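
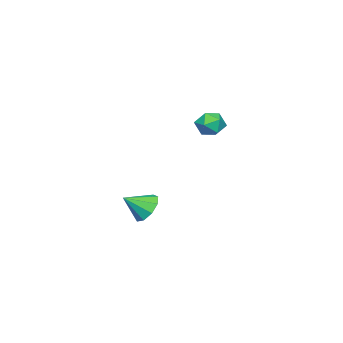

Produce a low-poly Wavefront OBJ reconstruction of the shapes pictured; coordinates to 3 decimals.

v 1.043 -1.291 -3.444
v 1.776 -1.052 -3.889
v 1.777 -2.109 -2.676
v 1.691 -0.681 -3.413
v 1.303 -0.596 -2.952
v 0.793 -0.837 -2.721
v 0.401 -1.289 -2.828
v 0.309 -1.743 -3.223
v 0.56 -1.986 -3.722
v 1.038 -1.903 -4.09
v 1.518 -1.534 -4.156
v 1.477 2.895 2.51
v 2.029 2.822 3.023
v 1.611 1.718 2.197
v 2.163 1.645 2.71
v 1.448 1.747 2.936
v 1.365 2.474 3.129
v 2.275 2.066 2.091
v 2.192 2.793 2.284
v 2.522 2.309 2.764
v 2.011 2.112 3.286
v 1.629 2.428 1.934
v 1.118 2.231 2.456
f 2 1 4
f 2 4 3
f 4 1 5
f 4 5 3
f 5 1 6
f 5 6 3
f 6 1 7
f 6 7 3
f 7 1 8
f 7 8 3
f 8 1 9
f 8 9 3
f 9 1 10
f 9 10 3
f 10 1 11
f 10 11 3
f 11 1 2
f 11 2 3
f 12 23 17
f 12 17 13
f 12 13 19
f 12 19 22
f 12 22 23
f 13 17 21
f 17 23 16
f 23 22 14
f 22 19 18
f 19 13 20
f 15 21 16
f 15 16 14
f 15 14 18
f 15 18 20
f 15 20 21
f 16 21 17
f 14 16 23
f 18 14 22
f 20 18 19
f 21 20 13



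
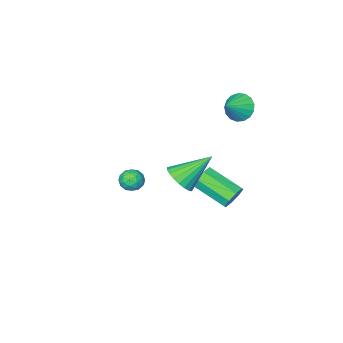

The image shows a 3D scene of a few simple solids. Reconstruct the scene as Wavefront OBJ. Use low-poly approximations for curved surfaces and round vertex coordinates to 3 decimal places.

v -2.832 2.775 3.404
v -2.352 2.684 2.696
v -1.788 3.045 4.076
v -2.454 3.082 2.695
v -2.643 3.411 2.856
v -2.875 3.594 3.143
v -3.097 3.589 3.49
v -3.258 3.398 3.817
v -3.322 3.064 4.049
v -3.273 2.665 4.134
v -3.123 2.29 4.051
v -2.907 2.027 3.821
v -2.673 1.935 3.494
v -2.476 2.036 3.148
v -2.36 2.306 2.859
v -2.685 2.672 -3.346
v -2.29 2.529 -3.979
v -1.561 0.765 -3.128
v -1.955 0.908 -2.494
v -1.986 2.841 -3.593
v -1.257 1.077 -2.742
v -2.092 3.054 -3.062
v -1.362 1.29 -2.211
v -2.544 3.043 -2.697
v -1.815 1.279 -1.846
v -3.079 2.815 -2.712
v -2.35 1.051 -1.861
v -3.383 2.503 -3.098
v -2.654 0.739 -2.247
v -3.278 2.29 -3.629
v -2.548 0.526 -2.778
v -2.825 2.301 -3.994
v -2.096 0.537 -3.143
v 3.566 3.518 0.636
v 3.935 3.873 1.057
v 3.645 2.667 1.283
v 4.014 3.022 1.704
v 3.371 3.162 1.628
v 3.322 3.688 1.227
v 4.258 2.852 1.113
v 4.209 3.378 0.712
v 4.362 3.461 1.352
v 3.814 3.653 1.67
v 3.766 2.887 0.67
v 3.218 3.079 0.988
v 3.744 3.77 0.789
v 3.836 2.77 1.551
v 3.458 2.852 1.505
v 3.675 3.061 1.753
v 3.383 3.661 0.89
v 3.6 3.87 1.137
v 3.268 3.452 1.473
v 3.98 2.67 1.203
v 4.197 2.879 1.45
v 3.905 3.479 0.587
v 4.122 3.688 0.835
v 4.312 3.088 0.867
v 4.211 3.737 1.21
v 4.258 3.237 1.591
v 4.401 3.137 1.243
v 4.373 3.446 1.008
v 3.889 3.849 1.397
v 3.935 3.349 1.778
v 3.557 3.432 1.733
v 3.529 3.74 1.498
v 4.14 3.607 1.571
v 3.645 3.191 0.562
v 3.691 2.691 0.943
v 4.051 2.8 0.842
v 4.023 3.108 0.607
v 3.322 3.303 0.749
v 3.369 2.803 1.13
v 3.207 3.094 1.332
v 3.179 3.403 1.097
v 3.44 2.933 0.769
v 0.147 1.995 -1.109
v 0.66 1.656 -0.398
v -1.387 2.565 0.269
v 0.782 2.027 -0.416
v 0.793 2.393 -0.554
v 0.694 2.689 -0.788
v 0.499 2.866 -1.078
v 0.244 2.892 -1.373
v -0.028 2.763 -1.622
v -0.27 2.501 -1.783
v -0.439 2.152 -1.827
v -0.507 1.775 -1.747
v -0.462 1.437 -1.557
v -0.312 1.195 -1.289
v -0.082 1.091 -0.991
v 0.187 1.144 -0.712
v 0.45 1.344 -0.503
f 2 1 4
f 2 4 3
f 4 1 5
f 4 5 3
f 5 1 6
f 5 6 3
f 6 1 7
f 6 7 3
f 7 1 8
f 7 8 3
f 8 1 9
f 8 9 3
f 9 1 10
f 9 10 3
f 10 1 11
f 10 11 3
f 11 1 12
f 11 12 3
f 12 1 13
f 12 13 3
f 13 1 14
f 13 14 3
f 14 1 15
f 14 15 3
f 15 1 2
f 15 2 3
f 17 16 20
f 17 20 18
f 18 20 21
f 18 21 19
f 20 16 22
f 20 22 21
f 21 22 23
f 21 23 19
f 22 16 24
f 22 24 23
f 23 24 25
f 23 25 19
f 24 16 26
f 24 26 25
f 25 26 27
f 25 27 19
f 26 16 28
f 26 28 27
f 27 28 29
f 27 29 19
f 28 16 30
f 28 30 29
f 29 30 31
f 29 31 19
f 30 16 32
f 30 32 31
f 31 32 33
f 31 33 19
f 32 16 17
f 32 17 33
f 33 17 18
f 33 18 19
f 34 71 50
f 71 45 74
f 50 74 39
f 71 74 50
f 34 50 46
f 50 39 51
f 46 51 35
f 50 51 46
f 34 46 55
f 46 35 56
f 55 56 41
f 46 56 55
f 34 55 67
f 55 41 70
f 67 70 44
f 55 70 67
f 34 67 71
f 67 44 75
f 71 75 45
f 67 75 71
f 35 51 62
f 51 39 65
f 62 65 43
f 51 65 62
f 39 74 52
f 74 45 73
f 52 73 38
f 74 73 52
f 45 75 72
f 75 44 68
f 72 68 36
f 75 68 72
f 44 70 69
f 70 41 57
f 69 57 40
f 70 57 69
f 41 56 61
f 56 35 58
f 61 58 42
f 56 58 61
f 37 63 49
f 63 43 64
f 49 64 38
f 63 64 49
f 37 49 47
f 49 38 48
f 47 48 36
f 49 48 47
f 37 47 54
f 47 36 53
f 54 53 40
f 47 53 54
f 37 54 59
f 54 40 60
f 59 60 42
f 54 60 59
f 37 59 63
f 59 42 66
f 63 66 43
f 59 66 63
f 38 64 52
f 64 43 65
f 52 65 39
f 64 65 52
f 36 48 72
f 48 38 73
f 72 73 45
f 48 73 72
f 40 53 69
f 53 36 68
f 69 68 44
f 53 68 69
f 42 60 61
f 60 40 57
f 61 57 41
f 60 57 61
f 43 66 62
f 66 42 58
f 62 58 35
f 66 58 62
f 77 76 79
f 77 79 78
f 79 76 80
f 79 80 78
f 80 76 81
f 80 81 78
f 81 76 82
f 81 82 78
f 82 76 83
f 82 83 78
f 83 76 84
f 83 84 78
f 84 76 85
f 84 85 78
f 85 76 86
f 85 86 78
f 86 76 87
f 86 87 78
f 87 76 88
f 87 88 78
f 88 76 89
f 88 89 78
f 89 76 90
f 89 90 78
f 90 76 91
f 90 91 78
f 91 76 92
f 91 92 78
f 92 76 77
f 92 77 78



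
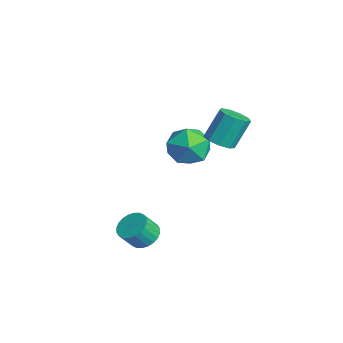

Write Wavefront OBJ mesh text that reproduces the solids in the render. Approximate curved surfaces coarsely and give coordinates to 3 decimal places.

v -4.355 1.948 1.166
v -3.751 2.254 0.229
v -3.629 0.226 1.071
v -3.025 0.532 0.134
v -2.755 0.978 1.167
v -3.204 2.042 1.225
v -4.176 0.438 0.075
v -4.625 1.502 0.133
v -3.64 1.322 -0.446
v -2.762 1.655 0.229
v -4.618 0.825 1.071
v -3.74 1.158 1.746
v -1.518 1.904 2.119
v -0.815 2.134 2.085
v -1 2.905 3.487
v -1.702 2.676 3.521
v -1.119 2.471 1.86
v -1.303 3.242 3.261
v -1.609 2.543 1.756
v -1.793 3.314 3.157
v -2.056 2.316 1.822
v -2.241 3.087 3.223
v -2.252 1.896 2.027
v -2.436 2.668 3.429
v -2.104 1.481 2.275
v -2.288 2.252 3.677
v -1.682 1.263 2.451
v -1.866 2.034 3.852
v -1.183 1.346 2.471
v -1.367 2.117 3.872
v -0.841 1.69 2.327
v -1.025 2.461 3.728
v -1.077 -1.498 -2.84
v -0.337 -1.325 -2.829
v -0.203 -1.948 -1.97
v -0.943 -2.122 -1.98
v -0.449 -1.111 -2.657
v -0.315 -1.735 -1.797
v -0.656 -0.957 -2.512
v -0.523 -1.58 -1.653
v -0.928 -0.884 -2.417
v -0.794 -1.507 -1.558
v -1.222 -0.905 -2.387
v -1.089 -1.529 -1.528
v -1.494 -1.017 -2.426
v -1.361 -1.64 -1.566
v -1.703 -1.202 -2.527
v -1.569 -1.825 -1.668
v -1.816 -1.432 -2.676
v -1.682 -2.055 -1.817
v -1.817 -1.672 -2.85
v -1.683 -2.295 -1.991
v -1.705 -1.885 -3.023
v -1.571 -2.509 -2.163
v -1.497 -2.04 -3.167
v -1.364 -2.663 -2.308
v -1.226 -2.113 -3.262
v -1.092 -2.736 -2.403
v -0.931 -2.091 -3.292
v -0.798 -2.715 -2.433
v -0.659 -1.98 -3.254
v -0.526 -2.603 -2.394
v -0.451 -1.795 -3.152
v -0.317 -2.418 -2.293
v -0.338 -1.565 -3.003
v -0.204 -2.188 -2.144
f 1 12 6
f 1 6 2
f 1 2 8
f 1 8 11
f 1 11 12
f 2 6 10
f 6 12 5
f 12 11 3
f 11 8 7
f 8 2 9
f 4 10 5
f 4 5 3
f 4 3 7
f 4 7 9
f 4 9 10
f 5 10 6
f 3 5 12
f 7 3 11
f 9 7 8
f 10 9 2
f 14 13 17
f 14 17 15
f 15 17 18
f 15 18 16
f 17 13 19
f 17 19 18
f 18 19 20
f 18 20 16
f 19 13 21
f 19 21 20
f 20 21 22
f 20 22 16
f 21 13 23
f 21 23 22
f 22 23 24
f 22 24 16
f 23 13 25
f 23 25 24
f 24 25 26
f 24 26 16
f 25 13 27
f 25 27 26
f 26 27 28
f 26 28 16
f 27 13 29
f 27 29 28
f 28 29 30
f 28 30 16
f 29 13 31
f 29 31 30
f 30 31 32
f 30 32 16
f 31 13 14
f 31 14 32
f 32 14 15
f 32 15 16
f 34 33 37
f 34 37 35
f 35 37 38
f 35 38 36
f 37 33 39
f 37 39 38
f 38 39 40
f 38 40 36
f 39 33 41
f 39 41 40
f 40 41 42
f 40 42 36
f 41 33 43
f 41 43 42
f 42 43 44
f 42 44 36
f 43 33 45
f 43 45 44
f 44 45 46
f 44 46 36
f 45 33 47
f 45 47 46
f 46 47 48
f 46 48 36
f 47 33 49
f 47 49 48
f 48 49 50
f 48 50 36
f 49 33 51
f 49 51 50
f 50 51 52
f 50 52 36
f 51 33 53
f 51 53 52
f 52 53 54
f 52 54 36
f 53 33 55
f 53 55 54
f 54 55 56
f 54 56 36
f 55 33 57
f 55 57 56
f 56 57 58
f 56 58 36
f 57 33 59
f 57 59 58
f 58 59 60
f 58 60 36
f 59 33 61
f 59 61 60
f 60 61 62
f 60 62 36
f 61 33 63
f 61 63 62
f 62 63 64
f 62 64 36
f 63 33 65
f 63 65 64
f 64 65 66
f 64 66 36
f 65 33 34
f 65 34 66
f 66 34 35
f 66 35 36



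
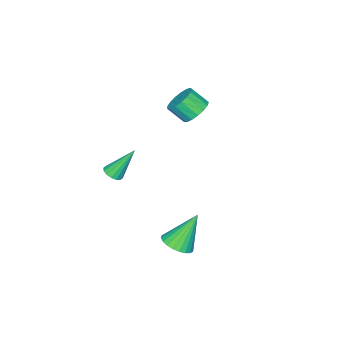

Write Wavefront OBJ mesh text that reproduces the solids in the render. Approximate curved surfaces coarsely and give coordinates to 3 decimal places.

v 3.874 2.511 -3.344
v 4.562 2.157 -2.885
v 2.906 3.029 -1.496
v 4.669 2.49 -2.922
v 4.654 2.826 -3.024
v 4.521 3.114 -3.174
v 4.289 3.31 -3.35
v 3.994 3.385 -3.526
v 3.681 3.326 -3.674
v 3.397 3.144 -3.771
v 3.186 2.865 -3.804
v 3.08 2.533 -3.766
v 3.094 2.197 -3.665
v 3.228 1.909 -3.514
v 3.459 1.713 -3.338
v 3.754 1.638 -3.163
v 4.067 1.696 -3.015
v 4.351 1.879 -2.917
v -0.382 0.486 3.062
v 0.287 0.236 2.565
v 0.591 -0.575 3.381
v -0.078 -0.326 3.878
v 0.448 0.537 2.804
v 0.751 -0.275 3.62
v 0.418 0.826 3.103
v 0.721 0.014 3.919
v 0.205 1.037 3.392
v 0.509 0.225 4.208
v -0.142 1.122 3.605
v 0.161 0.31 4.421
v -0.544 1.061 3.694
v -0.241 0.249 4.51
v -0.909 0.868 3.638
v -0.606 0.057 4.454
v -1.153 0.588 3.451
v -0.85 -0.223 4.267
v -1.221 0.284 3.174
v -0.917 -0.527 3.99
v -1.096 0.027 2.871
v -0.792 -0.785 3.687
v -0.807 -0.126 2.612
v -0.504 -0.937 3.428
v -0.421 -0.138 2.457
v -0.118 -0.949 3.273
v -0.026 -0.007 2.44
v 0.277 -0.819 3.256
v 4.27 -1.139 0.535
v 4.789 -1.125 0.77
v 3.51 -0.361 2.165
v 4.76 -0.865 0.632
v 4.6 -0.679 0.469
v 4.351 -0.616 0.323
v 4.081 -0.694 0.234
v 3.861 -0.89 0.225
v 3.751 -1.154 0.3
v 3.78 -1.413 0.437
v 3.94 -1.599 0.601
v 4.189 -1.662 0.747
v 4.459 -1.585 0.836
v 4.679 -1.388 0.844
f 2 1 4
f 2 4 3
f 4 1 5
f 4 5 3
f 5 1 6
f 5 6 3
f 6 1 7
f 6 7 3
f 7 1 8
f 7 8 3
f 8 1 9
f 8 9 3
f 9 1 10
f 9 10 3
f 10 1 11
f 10 11 3
f 11 1 12
f 11 12 3
f 12 1 13
f 12 13 3
f 13 1 14
f 13 14 3
f 14 1 15
f 14 15 3
f 15 1 16
f 15 16 3
f 16 1 17
f 16 17 3
f 17 1 18
f 17 18 3
f 18 1 2
f 18 2 3
f 20 19 23
f 20 23 21
f 21 23 24
f 21 24 22
f 23 19 25
f 23 25 24
f 24 25 26
f 24 26 22
f 25 19 27
f 25 27 26
f 26 27 28
f 26 28 22
f 27 19 29
f 27 29 28
f 28 29 30
f 28 30 22
f 29 19 31
f 29 31 30
f 30 31 32
f 30 32 22
f 31 19 33
f 31 33 32
f 32 33 34
f 32 34 22
f 33 19 35
f 33 35 34
f 34 35 36
f 34 36 22
f 35 19 37
f 35 37 36
f 36 37 38
f 36 38 22
f 37 19 39
f 37 39 38
f 38 39 40
f 38 40 22
f 39 19 41
f 39 41 40
f 40 41 42
f 40 42 22
f 41 19 43
f 41 43 42
f 42 43 44
f 42 44 22
f 43 19 45
f 43 45 44
f 44 45 46
f 44 46 22
f 45 19 20
f 45 20 46
f 46 20 21
f 46 21 22
f 48 47 50
f 48 50 49
f 50 47 51
f 50 51 49
f 51 47 52
f 51 52 49
f 52 47 53
f 52 53 49
f 53 47 54
f 53 54 49
f 54 47 55
f 54 55 49
f 55 47 56
f 55 56 49
f 56 47 57
f 56 57 49
f 57 47 58
f 57 58 49
f 58 47 59
f 58 59 49
f 59 47 60
f 59 60 49
f 60 47 48
f 60 48 49



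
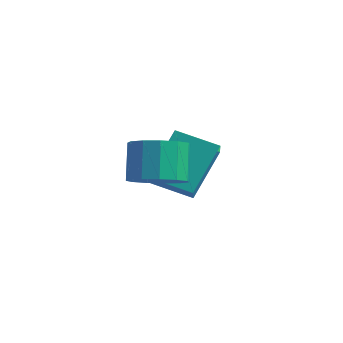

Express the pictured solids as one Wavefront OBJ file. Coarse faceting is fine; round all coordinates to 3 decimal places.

v 2.335 1.406 1.212
v 2.998 1.398 1.467
v 2.627 1.746 2.442
v 1.965 1.754 2.188
v 2.94 1.763 1.315
v 2.57 2.112 2.29
v 2.69 2.015 1.13
v 2.32 2.363 2.105
v 2.328 2.073 0.971
v 1.957 2.422 1.946
v 1.968 1.92 0.889
v 1.597 2.268 1.864
v 1.724 1.603 0.91
v 1.354 1.952 1.885
v 1.675 1.224 1.026
v 1.304 1.572 2.002
v 1.835 0.902 1.202
v 1.464 1.25 2.177
v 2.154 0.74 1.381
v 1.783 1.089 2.356
v 2.531 0.79 1.507
v 2.16 1.138 2.482
v 2.845 1.035 1.539
v 2.475 1.383 2.514
v 0.947 2.233 0.673
v 0.828 3.17 1.915
v 0.041 3.021 -0.008
v -0.078 3.957 1.234
v 1.818 2.883 0.266
v 1.699 3.819 1.508
v 0.912 3.67 -0.415
v 0.793 4.607 0.827
f 2 1 5
f 2 5 3
f 3 5 6
f 3 6 4
f 5 1 7
f 5 7 6
f 6 7 8
f 6 8 4
f 7 1 9
f 7 9 8
f 8 9 10
f 8 10 4
f 9 1 11
f 9 11 10
f 10 11 12
f 10 12 4
f 11 1 13
f 11 13 12
f 12 13 14
f 12 14 4
f 13 1 15
f 13 15 14
f 14 15 16
f 14 16 4
f 15 1 17
f 15 17 16
f 16 17 18
f 16 18 4
f 17 1 19
f 17 19 18
f 18 19 20
f 18 20 4
f 19 1 21
f 19 21 20
f 20 21 22
f 20 22 4
f 21 1 23
f 21 23 22
f 22 23 24
f 22 24 4
f 23 1 2
f 23 2 24
f 24 2 3
f 24 3 4
f 26 28 25
f 29 26 25
f 25 28 27
f 27 29 25
f 26 32 28
f 30 26 29
f 30 32 26
f 28 32 27
f 31 29 27
f 27 32 31
f 31 30 29
f 32 30 31



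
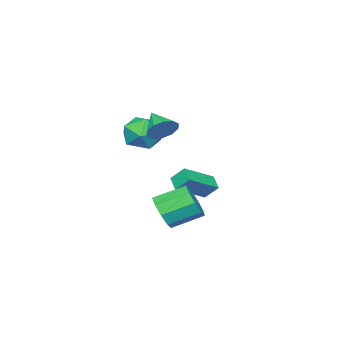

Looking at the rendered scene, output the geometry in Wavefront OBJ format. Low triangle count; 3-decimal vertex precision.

v 3.244 1.311 -3.071
v 3.916 1.433 -2.314
v 2.868 2.592 -1.571
v 2.196 2.469 -2.329
v 4.051 1.885 -2.828
v 3.003 3.044 -2.085
v 3.809 2.068 -3.456
v 2.761 3.227 -2.713
v 3.302 1.897 -3.904
v 2.254 3.056 -3.161
v 2.768 1.451 -3.962
v 1.72 2.61 -3.22
v 2.457 0.94 -3.604
v 1.409 2.099 -2.861
v 2.514 0.602 -2.996
v 1.466 1.761 -2.253
v 2.913 0.596 -2.423
v 1.865 1.755 -1.681
v 3.466 0.924 -2.154
v 2.418 2.083 -1.411
v -0.649 -1.654 0.182
v 0.413 -2.163 0.19
v -1.453 -3.337 -0.21
v -0.391 -3.846 -0.202
v -0.859 -3.444 0.801
v -0.362 -2.404 1.043
v -0.678 -3.096 -1.063
v -0.181 -2.056 -0.821
v 0.395 -3.054 -0.58
v 0.283 -3.269 0.573
v -1.323 -2.231 -0.593
v -1.435 -2.446 0.56
v -3.844 -1.684 -4.526
v -2.122 -2.252 -3.528
v -4.062 -0.991 -3.754
v -2.34 -1.559 -2.756
v -3.36 -1.021 -4.984
v -1.638 -1.589 -3.986
v -3.578 -0.328 -4.212
v -1.856 -0.896 -3.214
v 0.787 -0.511 1.088
v 1.492 -0.52 1.581
v 0.253 -1.609 1.832
v 1.138 -0.195 1.807
v 0.65 0.01 1.758
v 0.214 0.016 1.454
v -0.003 -0.18 1.01
v 0.082 -0.502 0.595
v 0.437 -0.827 0.369
v 0.925 -1.032 0.418
v 1.36 -1.038 0.722
v 1.577 -0.842 1.166
f 2 1 5
f 2 5 3
f 3 5 6
f 3 6 4
f 5 1 7
f 5 7 6
f 6 7 8
f 6 8 4
f 7 1 9
f 7 9 8
f 8 9 10
f 8 10 4
f 9 1 11
f 9 11 10
f 10 11 12
f 10 12 4
f 11 1 13
f 11 13 12
f 12 13 14
f 12 14 4
f 13 1 15
f 13 15 14
f 14 15 16
f 14 16 4
f 15 1 17
f 15 17 16
f 16 17 18
f 16 18 4
f 17 1 19
f 17 19 18
f 18 19 20
f 18 20 4
f 19 1 2
f 19 2 20
f 20 2 3
f 20 3 4
f 21 32 26
f 21 26 22
f 21 22 28
f 21 28 31
f 21 31 32
f 22 26 30
f 26 32 25
f 32 31 23
f 31 28 27
f 28 22 29
f 24 30 25
f 24 25 23
f 24 23 27
f 24 27 29
f 24 29 30
f 25 30 26
f 23 25 32
f 27 23 31
f 29 27 28
f 30 29 22
f 34 36 33
f 37 34 33
f 33 36 35
f 35 37 33
f 34 40 36
f 38 34 37
f 38 40 34
f 36 40 35
f 39 37 35
f 35 40 39
f 39 38 37
f 40 38 39
f 42 41 44
f 42 44 43
f 44 41 45
f 44 45 43
f 45 41 46
f 45 46 43
f 46 41 47
f 46 47 43
f 47 41 48
f 47 48 43
f 48 41 49
f 48 49 43
f 49 41 50
f 49 50 43
f 50 41 51
f 50 51 43
f 51 41 52
f 51 52 43
f 52 41 42
f 52 42 43



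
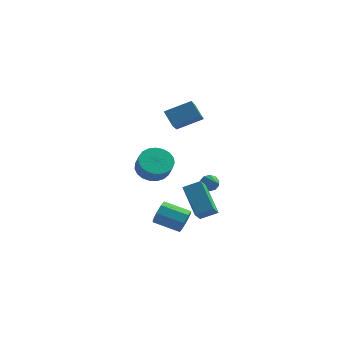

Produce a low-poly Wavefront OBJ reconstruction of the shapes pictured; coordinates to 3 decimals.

v 1.766 0.572 -2.767
v 1.679 -0.125 -2.099
v 0.739 1.857 -1.561
v 0.652 1.159 -0.892
v 2.668 0.881 -2.328
v 2.581 0.183 -1.659
v 1.641 2.165 -1.121
v 1.554 1.468 -0.453
v 1.992 -3.022 -0.904
v 2.201 -2.73 -0.291
v 0.797 -2.707 0.176
v 0.588 -2.998 -0.436
v 2.081 -2.358 -0.669
v 0.677 -2.334 -0.201
v 1.91 -2.374 -1.184
v 0.505 -2.351 -0.717
v 1.786 -2.77 -1.535
v 0.382 -2.747 -1.068
v 1.783 -3.313 -1.516
v 0.379 -3.29 -1.049
v 1.903 -3.686 -1.139
v 0.499 -3.662 -0.671
v 2.075 -3.669 -0.623
v 0.67 -3.646 -0.156
v 2.198 -3.273 -0.272
v 0.794 -3.25 0.195
v -0.857 0.807 0.51
v -0.429 0.183 -0.064
v -0.055 -0.352 0.796
v -0.483 0.273 1.37
v -0.148 0.457 -0.017
v 0.226 -0.078 0.844
v 0.01 0.791 0.122
v 0.384 0.256 0.983
v 0.018 1.128 0.328
v 0.393 0.593 1.188
v -0.124 1.41 0.565
v 0.25 0.875 1.426
v -0.394 1.587 0.793
v -0.02 1.052 1.653
v -0.744 1.63 0.972
v -0.37 1.095 1.832
v -1.113 1.53 1.07
v -0.739 0.996 1.931
v -1.438 1.306 1.072
v -1.064 0.771 1.933
v -1.663 0.995 0.977
v -1.288 0.46 1.837
v -1.748 0.652 0.801
v -1.374 0.117 1.661
v -1.679 0.336 0.574
v -1.305 -0.199 1.435
v -1.468 0.101 0.337
v -1.094 -0.434 1.197
v -1.152 -0.012 0.129
v -0.777 -0.546 0.989
v -0.784 0.017 -0.013
v -0.41 -0.517 0.848
v 1.199 4.589 -2.312
v 1.535 4.529 -2.744
v 2.101 3.011 -1.388
v 1.683 4.742 -2.524
v 1.646 4.897 -2.224
v 1.438 4.934 -1.957
v 1.139 4.84 -1.827
v 0.863 4.65 -1.881
v 0.715 4.436 -2.101
v 0.751 4.281 -2.401
v 0.959 4.244 -2.668
v 1.258 4.339 -2.798
v -1.007 4.175 2.774
v -0.72 2.437 3.9
v 0.305 4.815 3.428
v 0.592 3.078 4.554
v -0.412 3.762 1.986
v -0.125 2.025 3.112
v 0.9 4.403 2.64
v 1.187 2.665 3.766
f 2 4 1
f 5 2 1
f 1 4 3
f 3 5 1
f 2 8 4
f 6 2 5
f 6 8 2
f 4 8 3
f 7 5 3
f 3 8 7
f 7 6 5
f 8 6 7
f 10 9 13
f 10 13 11
f 11 13 14
f 11 14 12
f 13 9 15
f 13 15 14
f 14 15 16
f 14 16 12
f 15 9 17
f 15 17 16
f 16 17 18
f 16 18 12
f 17 9 19
f 17 19 18
f 18 19 20
f 18 20 12
f 19 9 21
f 19 21 20
f 20 21 22
f 20 22 12
f 21 9 23
f 21 23 22
f 22 23 24
f 22 24 12
f 23 9 25
f 23 25 24
f 24 25 26
f 24 26 12
f 25 9 10
f 25 10 26
f 26 10 11
f 26 11 12
f 28 27 31
f 28 31 29
f 29 31 32
f 29 32 30
f 31 27 33
f 31 33 32
f 32 33 34
f 32 34 30
f 33 27 35
f 33 35 34
f 34 35 36
f 34 36 30
f 35 27 37
f 35 37 36
f 36 37 38
f 36 38 30
f 37 27 39
f 37 39 38
f 38 39 40
f 38 40 30
f 39 27 41
f 39 41 40
f 40 41 42
f 40 42 30
f 41 27 43
f 41 43 42
f 42 43 44
f 42 44 30
f 43 27 45
f 43 45 44
f 44 45 46
f 44 46 30
f 45 27 47
f 45 47 46
f 46 47 48
f 46 48 30
f 47 27 49
f 47 49 48
f 48 49 50
f 48 50 30
f 49 27 51
f 49 51 50
f 50 51 52
f 50 52 30
f 51 27 53
f 51 53 52
f 52 53 54
f 52 54 30
f 53 27 55
f 53 55 54
f 54 55 56
f 54 56 30
f 55 27 57
f 55 57 56
f 56 57 58
f 56 58 30
f 57 27 28
f 57 28 58
f 58 28 29
f 58 29 30
f 60 59 62
f 60 62 61
f 62 59 63
f 62 63 61
f 63 59 64
f 63 64 61
f 64 59 65
f 64 65 61
f 65 59 66
f 65 66 61
f 66 59 67
f 66 67 61
f 67 59 68
f 67 68 61
f 68 59 69
f 68 69 61
f 69 59 70
f 69 70 61
f 70 59 60
f 70 60 61
f 72 74 71
f 75 72 71
f 71 74 73
f 73 75 71
f 72 78 74
f 76 72 75
f 76 78 72
f 74 78 73
f 77 75 73
f 73 78 77
f 77 76 75
f 78 76 77



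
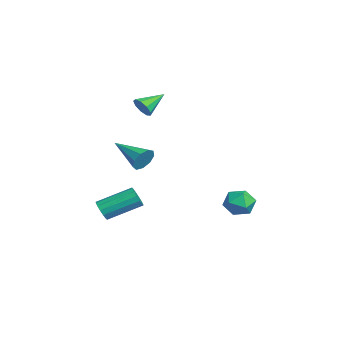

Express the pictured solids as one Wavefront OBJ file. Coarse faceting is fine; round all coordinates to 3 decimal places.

v -2.136 -1.098 2.733
v -1.797 -1.235 3.258
v -2.644 0.078 3.367
v -1.559 -0.986 2.986
v -1.592 -0.79 2.597
v -1.879 -0.738 2.27
v -2.287 -0.854 2.16
v -2.624 -1.085 2.318
v -2.732 -1.322 2.67
v -2.562 -1.454 3.051
v -2.193 -1.42 3.283
v 1.601 -1.689 0.76
v 1.997 -1.901 1.297
v 0.159 -2.811 1.38
v 1.748 -1.511 1.421
v 1.43 -1.205 1.235
v 1.192 -1.125 0.827
v 1.146 -1.31 0.387
v 1.313 -1.671 0.122
v 1.615 -2.042 0.155
v 1.911 -2.247 0.471
v 2.061 -2.191 0.922
v 0.273 3.694 -3.047
v 1.001 3.837 -2.587
v 0.499 2.303 -2.973
v 1.227 2.446 -2.513
v 0.447 2.611 -2.158
v 0.307 3.471 -2.204
v 1.193 2.669 -3.356
v 1.053 3.529 -3.402
v 1.569 3.203 -2.778
v 1.108 3.168 -2.038
v 0.392 2.972 -3.522
v -0.069 2.937 -2.782
v -2.171 -3.132 -4.068
v -1.842 -3.369 -3.599
v -1.781 -1.585 -2.742
v -2.109 -1.348 -3.212
v -1.623 -3.273 -3.813
v -1.562 -1.489 -2.957
v -1.551 -3.14 -4.096
v -1.49 -1.356 -3.24
v -1.645 -3.004 -4.372
v -1.584 -1.22 -3.515
v -1.88 -2.903 -4.566
v -1.819 -1.119 -3.709
v -2.192 -2.863 -4.627
v -2.131 -1.079 -3.77
v -2.499 -2.895 -4.538
v -2.438 -1.111 -3.681
v -2.718 -2.991 -4.323
v -2.657 -1.207 -3.467
v -2.79 -3.124 -4.04
v -2.729 -1.34 -3.184
v -2.696 -3.26 -3.765
v -2.635 -1.476 -2.908
v -2.461 -3.361 -3.571
v -2.4 -1.577 -2.714
v -2.149 -3.401 -3.51
v -2.088 -1.617 -2.653
f 2 1 4
f 2 4 3
f 4 1 5
f 4 5 3
f 5 1 6
f 5 6 3
f 6 1 7
f 6 7 3
f 7 1 8
f 7 8 3
f 8 1 9
f 8 9 3
f 9 1 10
f 9 10 3
f 10 1 11
f 10 11 3
f 11 1 2
f 11 2 3
f 13 12 15
f 13 15 14
f 15 12 16
f 15 16 14
f 16 12 17
f 16 17 14
f 17 12 18
f 17 18 14
f 18 12 19
f 18 19 14
f 19 12 20
f 19 20 14
f 20 12 21
f 20 21 14
f 21 12 22
f 21 22 14
f 22 12 13
f 22 13 14
f 23 34 28
f 23 28 24
f 23 24 30
f 23 30 33
f 23 33 34
f 24 28 32
f 28 34 27
f 34 33 25
f 33 30 29
f 30 24 31
f 26 32 27
f 26 27 25
f 26 25 29
f 26 29 31
f 26 31 32
f 27 32 28
f 25 27 34
f 29 25 33
f 31 29 30
f 32 31 24
f 36 35 39
f 36 39 37
f 37 39 40
f 37 40 38
f 39 35 41
f 39 41 40
f 40 41 42
f 40 42 38
f 41 35 43
f 41 43 42
f 42 43 44
f 42 44 38
f 43 35 45
f 43 45 44
f 44 45 46
f 44 46 38
f 45 35 47
f 45 47 46
f 46 47 48
f 46 48 38
f 47 35 49
f 47 49 48
f 48 49 50
f 48 50 38
f 49 35 51
f 49 51 50
f 50 51 52
f 50 52 38
f 51 35 53
f 51 53 52
f 52 53 54
f 52 54 38
f 53 35 55
f 53 55 54
f 54 55 56
f 54 56 38
f 55 35 57
f 55 57 56
f 56 57 58
f 56 58 38
f 57 35 59
f 57 59 58
f 58 59 60
f 58 60 38
f 59 35 36
f 59 36 60
f 60 36 37
f 60 37 38



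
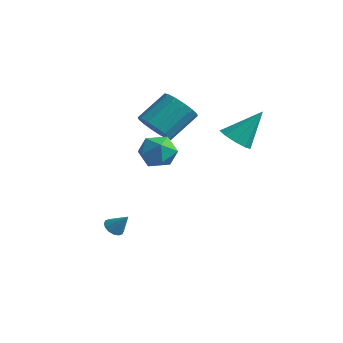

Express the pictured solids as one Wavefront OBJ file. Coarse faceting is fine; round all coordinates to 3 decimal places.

v 1.976 0.393 2.373
v 2.646 0.656 1.92
v 2.584 1.487 3.907
v 2.197 1.017 1.84
v 1.645 1.086 2.009
v 1.248 0.83 2.349
v 1.192 0.37 2.7
v 1.503 -0.08 2.898
v 2.035 -0.309 2.85
v 2.54 -0.209 2.579
v 2.781 0.172 2.212
v -2.587 -0.01 -0.084
v -2.008 0.583 0.493
v -2.052 -1.323 0.727
v -1.473 -0.73 1.304
v -2.478 -0.696 1.394
v -2.808 0.115 0.893
v -1.252 -0.855 0.327
v -1.582 -0.044 -0.174
v -1.183 0.06 0.747
v -1.94 0.159 1.406
v -2.12 -0.899 -0.186
v -2.877 -0.8 0.473
v -1.909 -3.229 -3.17
v -1.684 -2.84 -3.469
v -1.231 -2.991 -2.35
v -1.893 -2.714 -3.333
v -2.106 -2.726 -3.153
v -2.267 -2.873 -2.977
v -2.332 -3.115 -2.853
v -2.283 -3.388 -2.814
v -2.135 -3.618 -2.87
v -1.926 -3.743 -3.007
v -1.712 -3.732 -3.187
v -1.552 -3.585 -3.362
v -1.487 -3.343 -3.486
v -1.535 -3.07 -3.525
v -3 0.352 1.524
v -2.055 0.415 1.202
v -1.736 1.83 2.414
v -2.68 1.768 2.736
v -2.322 0.737 0.897
v -2.003 2.152 2.108
v -2.771 0.955 0.76
v -2.451 2.37 1.971
v -3.281 1.012 0.828
v -2.961 2.427 2.039
v -3.716 0.893 1.082
v -3.396 2.308 2.293
v -3.958 0.628 1.455
v -3.639 2.043 2.666
v -3.944 0.29 1.846
v -3.625 1.705 3.058
v -3.677 -0.032 2.152
v -3.358 1.383 3.363
v -3.229 -0.25 2.289
v -2.909 1.165 3.5
v -2.719 -0.307 2.221
v -2.399 1.108 3.432
v -2.284 -0.188 1.967
v -1.964 1.227 3.178
v -2.041 0.077 1.594
v -1.722 1.492 2.805
f 2 1 4
f 2 4 3
f 4 1 5
f 4 5 3
f 5 1 6
f 5 6 3
f 6 1 7
f 6 7 3
f 7 1 8
f 7 8 3
f 8 1 9
f 8 9 3
f 9 1 10
f 9 10 3
f 10 1 11
f 10 11 3
f 11 1 2
f 11 2 3
f 12 23 17
f 12 17 13
f 12 13 19
f 12 19 22
f 12 22 23
f 13 17 21
f 17 23 16
f 23 22 14
f 22 19 18
f 19 13 20
f 15 21 16
f 15 16 14
f 15 14 18
f 15 18 20
f 15 20 21
f 16 21 17
f 14 16 23
f 18 14 22
f 20 18 19
f 21 20 13
f 25 24 27
f 25 27 26
f 27 24 28
f 27 28 26
f 28 24 29
f 28 29 26
f 29 24 30
f 29 30 26
f 30 24 31
f 30 31 26
f 31 24 32
f 31 32 26
f 32 24 33
f 32 33 26
f 33 24 34
f 33 34 26
f 34 24 35
f 34 35 26
f 35 24 36
f 35 36 26
f 36 24 37
f 36 37 26
f 37 24 25
f 37 25 26
f 39 38 42
f 39 42 40
f 40 42 43
f 40 43 41
f 42 38 44
f 42 44 43
f 43 44 45
f 43 45 41
f 44 38 46
f 44 46 45
f 45 46 47
f 45 47 41
f 46 38 48
f 46 48 47
f 47 48 49
f 47 49 41
f 48 38 50
f 48 50 49
f 49 50 51
f 49 51 41
f 50 38 52
f 50 52 51
f 51 52 53
f 51 53 41
f 52 38 54
f 52 54 53
f 53 54 55
f 53 55 41
f 54 38 56
f 54 56 55
f 55 56 57
f 55 57 41
f 56 38 58
f 56 58 57
f 57 58 59
f 57 59 41
f 58 38 60
f 58 60 59
f 59 60 61
f 59 61 41
f 60 38 62
f 60 62 61
f 61 62 63
f 61 63 41
f 62 38 39
f 62 39 63
f 63 39 40
f 63 40 41



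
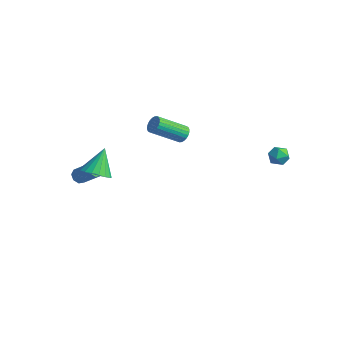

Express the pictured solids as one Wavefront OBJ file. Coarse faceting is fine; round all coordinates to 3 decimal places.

v -2.378 -4.396 -2.918
v -1.485 -4.073 -2.924
v -2.742 -3.364 -1.502
v -1.685 -3.799 -3.175
v -2.023 -3.643 -3.376
v -2.431 -3.636 -3.486
v -2.829 -3.78 -3.483
v -3.137 -4.046 -3.369
v -3.295 -4.381 -3.165
v -3.271 -4.719 -2.912
v -3.07 -4.993 -2.661
v -2.732 -5.149 -2.46
v -2.324 -5.156 -2.35
v -1.927 -5.012 -2.353
v -1.618 -4.746 -2.467
v -1.461 -4.411 -2.671
v -2.649 2.375 -3.105
v -2.097 2.148 -3.043
v -2.879 0.579 -1.833
v -3.431 0.805 -1.895
v -2.108 2.294 -2.86
v -2.889 0.724 -1.65
v -2.2 2.452 -2.714
v -2.982 0.883 -1.505
v -2.361 2.599 -2.628
v -3.143 1.029 -1.419
v -2.566 2.711 -2.615
v -3.348 1.142 -1.405
v -2.784 2.772 -2.676
v -3.565 1.203 -1.466
v -2.981 2.773 -2.803
v -3.762 1.204 -1.593
v -3.127 2.713 -2.975
v -3.909 1.144 -1.765
v -3.201 2.601 -3.167
v -3.983 1.032 -1.957
v -3.191 2.456 -3.35
v -3.972 0.886 -2.14
v -3.098 2.297 -3.495
v -3.88 0.728 -2.286
v -2.937 2.151 -3.581
v -3.719 0.581 -2.372
v -2.732 2.038 -3.595
v -3.514 0.469 -2.385
v -2.515 1.977 -3.534
v -3.296 0.408 -2.324
v -2.318 1.976 -3.407
v -3.099 0.407 -2.197
v -2.171 2.036 -3.235
v -2.953 0.467 -2.025
v -4.194 -4.085 -4.335
v -3.846 -3.997 -4.725
v -2.698 -3.707 -3.635
v -3.046 -3.795 -3.245
v -4.04 -3.659 -4.611
v -2.891 -3.37 -3.521
v -4.324 -3.571 -4.335
v -3.175 -3.281 -3.245
v -4.532 -3.783 -4.059
v -3.383 -3.494 -2.969
v -4.542 -4.173 -3.945
v -3.394 -3.883 -2.855
v -4.349 -4.51 -4.059
v -3.2 -4.221 -2.969
v -4.065 -4.599 -4.335
v -2.916 -4.309 -3.245
v -3.857 -4.386 -4.611
v -2.708 -4.097 -3.521
v 3.519 4.117 -2.165
v 3.924 4.14 -1.601
v 3.796 3.04 -2.319
v 4.201 3.063 -1.755
v 3.511 3.1 -1.689
v 3.34 3.766 -1.594
v 4.38 3.414 -2.326
v 4.209 4.08 -2.231
v 4.456 3.706 -1.701
v 3.918 3.512 -1.307
v 3.802 3.668 -2.613
v 3.264 3.474 -2.219
f 2 1 4
f 2 4 3
f 4 1 5
f 4 5 3
f 5 1 6
f 5 6 3
f 6 1 7
f 6 7 3
f 7 1 8
f 7 8 3
f 8 1 9
f 8 9 3
f 9 1 10
f 9 10 3
f 10 1 11
f 10 11 3
f 11 1 12
f 11 12 3
f 12 1 13
f 12 13 3
f 13 1 14
f 13 14 3
f 14 1 15
f 14 15 3
f 15 1 16
f 15 16 3
f 16 1 2
f 16 2 3
f 18 17 21
f 18 21 19
f 19 21 22
f 19 22 20
f 21 17 23
f 21 23 22
f 22 23 24
f 22 24 20
f 23 17 25
f 23 25 24
f 24 25 26
f 24 26 20
f 25 17 27
f 25 27 26
f 26 27 28
f 26 28 20
f 27 17 29
f 27 29 28
f 28 29 30
f 28 30 20
f 29 17 31
f 29 31 30
f 30 31 32
f 30 32 20
f 31 17 33
f 31 33 32
f 32 33 34
f 32 34 20
f 33 17 35
f 33 35 34
f 34 35 36
f 34 36 20
f 35 17 37
f 35 37 36
f 36 37 38
f 36 38 20
f 37 17 39
f 37 39 38
f 38 39 40
f 38 40 20
f 39 17 41
f 39 41 40
f 40 41 42
f 40 42 20
f 41 17 43
f 41 43 42
f 42 43 44
f 42 44 20
f 43 17 45
f 43 45 44
f 44 45 46
f 44 46 20
f 45 17 47
f 45 47 46
f 46 47 48
f 46 48 20
f 47 17 49
f 47 49 48
f 48 49 50
f 48 50 20
f 49 17 18
f 49 18 50
f 50 18 19
f 50 19 20
f 52 51 55
f 52 55 53
f 53 55 56
f 53 56 54
f 55 51 57
f 55 57 56
f 56 57 58
f 56 58 54
f 57 51 59
f 57 59 58
f 58 59 60
f 58 60 54
f 59 51 61
f 59 61 60
f 60 61 62
f 60 62 54
f 61 51 63
f 61 63 62
f 62 63 64
f 62 64 54
f 63 51 65
f 63 65 64
f 64 65 66
f 64 66 54
f 65 51 67
f 65 67 66
f 66 67 68
f 66 68 54
f 67 51 52
f 67 52 68
f 68 52 53
f 68 53 54
f 69 80 74
f 69 74 70
f 69 70 76
f 69 76 79
f 69 79 80
f 70 74 78
f 74 80 73
f 80 79 71
f 79 76 75
f 76 70 77
f 72 78 73
f 72 73 71
f 72 71 75
f 72 75 77
f 72 77 78
f 73 78 74
f 71 73 80
f 75 71 79
f 77 75 76
f 78 77 70



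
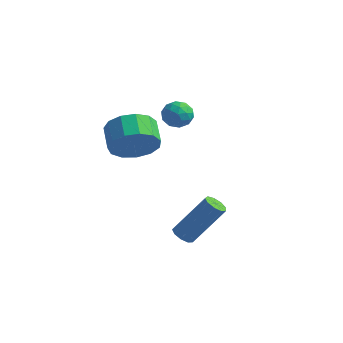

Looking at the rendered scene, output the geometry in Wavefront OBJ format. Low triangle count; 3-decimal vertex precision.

v -3.36 -1.481 -0.936
v -2.59 -1.246 -0.201
v -3.351 -0.485 0.352
v -4.12 -0.719 -0.384
v -2.52 -0.843 -0.659
v -3.281 -0.082 -0.106
v -2.716 -0.643 -1.205
v -3.477 0.119 -0.652
v -3.117 -0.708 -1.666
v -3.878 0.053 -1.113
v -3.594 -1.019 -1.895
v -4.355 -0.258 -1.343
v -3.997 -1.476 -1.82
v -4.758 -0.715 -1.267
v -4.198 -1.935 -1.464
v -4.959 -1.174 -0.912
v -4.132 -2.25 -0.941
v -4.893 -1.488 -0.388
v -3.821 -2.32 -0.416
v -4.582 -1.559 0.137
v -3.364 -2.124 -0.056
v -4.124 -1.363 0.496
v -2.905 -1.723 0.024
v -3.666 -0.962 0.577
v -3.549 1.339 0.181
v -2.943 1.695 0.048
v -3.117 0.405 -0.348
v -2.511 0.761 -0.481
v -2.678 0.578 0.19
v -2.945 1.155 0.517
v -3.115 0.945 -0.817
v -3.382 1.522 -0.49
v -2.675 1.451 -0.568
v -2.405 1.224 0.053
v -3.655 0.876 -0.353
v -3.385 0.649 0.268
v -3.284 1.599 0.161
v -2.776 0.501 -0.461
v -2.874 0.393 -0.067
v -2.518 0.602 -0.145
v -3.285 1.281 0.436
v -2.929 1.49 0.358
v -2.773 0.834 0.441
v -3.131 0.61 -0.658
v -2.775 0.819 -0.736
v -3.542 1.498 -0.155
v -3.186 1.707 -0.233
v -3.287 1.266 -0.741
v -2.77 1.665 -0.28
v -2.516 1.116 -0.59
v -2.871 1.224 -0.788
v -3.028 1.564 -0.596
v -2.612 1.531 0.086
v -2.358 0.983 -0.225
v -2.456 0.875 0.169
v -2.613 1.214 0.361
v -2.454 1.388 -0.276
v -3.702 1.117 -0.075
v -3.448 0.569 -0.386
v -3.447 0.886 -0.661
v -3.604 1.225 -0.469
v -3.544 0.984 0.29
v -3.29 0.435 -0.02
v -3.032 0.536 0.296
v -3.189 0.876 0.488
v -3.606 0.712 -0.024
v 0.318 -3.385 -3.818
v 0.553 -3.046 -4.118
v 1.517 -2.216 -2.422
v 1.282 -2.555 -2.122
v 0.248 -2.917 -4.008
v 1.213 -2.087 -2.312
v -0.024 -3.006 -3.809
v 0.94 -2.177 -2.113
v -0.136 -3.273 -3.614
v 0.828 -2.444 -1.918
v -0.036 -3.592 -3.515
v 0.928 -2.763 -1.819
v 0.23 -3.814 -3.558
v 1.194 -2.985 -1.862
v 0.537 -3.835 -3.722
v 1.501 -3.006 -2.026
v 0.741 -3.646 -3.931
v 1.706 -2.816 -2.235
v 0.748 -3.334 -4.087
v 1.712 -2.504 -2.391
f 2 1 5
f 2 5 3
f 3 5 6
f 3 6 4
f 5 1 7
f 5 7 6
f 6 7 8
f 6 8 4
f 7 1 9
f 7 9 8
f 8 9 10
f 8 10 4
f 9 1 11
f 9 11 10
f 10 11 12
f 10 12 4
f 11 1 13
f 11 13 12
f 12 13 14
f 12 14 4
f 13 1 15
f 13 15 14
f 14 15 16
f 14 16 4
f 15 1 17
f 15 17 16
f 16 17 18
f 16 18 4
f 17 1 19
f 17 19 18
f 18 19 20
f 18 20 4
f 19 1 21
f 19 21 20
f 20 21 22
f 20 22 4
f 21 1 23
f 21 23 22
f 22 23 24
f 22 24 4
f 23 1 2
f 23 2 24
f 24 2 3
f 24 3 4
f 25 62 41
f 62 36 65
f 41 65 30
f 62 65 41
f 25 41 37
f 41 30 42
f 37 42 26
f 41 42 37
f 25 37 46
f 37 26 47
f 46 47 32
f 37 47 46
f 25 46 58
f 46 32 61
f 58 61 35
f 46 61 58
f 25 58 62
f 58 35 66
f 62 66 36
f 58 66 62
f 26 42 53
f 42 30 56
f 53 56 34
f 42 56 53
f 30 65 43
f 65 36 64
f 43 64 29
f 65 64 43
f 36 66 63
f 66 35 59
f 63 59 27
f 66 59 63
f 35 61 60
f 61 32 48
f 60 48 31
f 61 48 60
f 32 47 52
f 47 26 49
f 52 49 33
f 47 49 52
f 28 54 40
f 54 34 55
f 40 55 29
f 54 55 40
f 28 40 38
f 40 29 39
f 38 39 27
f 40 39 38
f 28 38 45
f 38 27 44
f 45 44 31
f 38 44 45
f 28 45 50
f 45 31 51
f 50 51 33
f 45 51 50
f 28 50 54
f 50 33 57
f 54 57 34
f 50 57 54
f 29 55 43
f 55 34 56
f 43 56 30
f 55 56 43
f 27 39 63
f 39 29 64
f 63 64 36
f 39 64 63
f 31 44 60
f 44 27 59
f 60 59 35
f 44 59 60
f 33 51 52
f 51 31 48
f 52 48 32
f 51 48 52
f 34 57 53
f 57 33 49
f 53 49 26
f 57 49 53
f 68 67 71
f 68 71 69
f 69 71 72
f 69 72 70
f 71 67 73
f 71 73 72
f 72 73 74
f 72 74 70
f 73 67 75
f 73 75 74
f 74 75 76
f 74 76 70
f 75 67 77
f 75 77 76
f 76 77 78
f 76 78 70
f 77 67 79
f 77 79 78
f 78 79 80
f 78 80 70
f 79 67 81
f 79 81 80
f 80 81 82
f 80 82 70
f 81 67 83
f 81 83 82
f 82 83 84
f 82 84 70
f 83 67 85
f 83 85 84
f 84 85 86
f 84 86 70
f 85 67 68
f 85 68 86
f 86 68 69
f 86 69 70



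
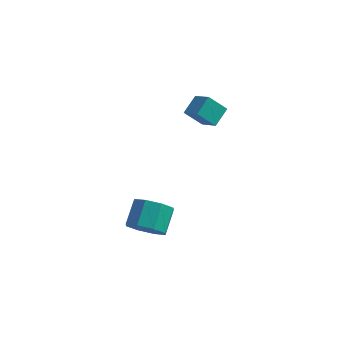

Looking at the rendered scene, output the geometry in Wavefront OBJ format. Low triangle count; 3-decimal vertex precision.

v -1.773 -0.908 -2.183
v -1.184 -1.448 -1.487
v -1.157 -0.253 -0.581
v -1.747 0.288 -1.277
v -0.734 -1.047 -2.03
v -0.707 0.148 -1.124
v -0.893 -0.564 -2.662
v -0.866 0.631 -1.757
v -1.568 -0.283 -3.014
v -1.541 0.913 -2.108
v -2.363 -0.367 -2.879
v -2.336 0.828 -1.973
v -2.813 -0.768 -2.336
v -2.786 0.427 -1.43
v -2.654 -1.251 -1.703
v -2.627 -0.056 -0.798
v -1.979 -1.533 -1.352
v -1.952 -0.337 -0.446
v -1.055 2.795 3.867
v -0.778 3.755 4.455
v -0.22 3.108 2.962
v 0.057 4.069 3.551
v -0.197 2.191 4.449
v 0.08 3.152 5.038
v 0.638 2.505 3.545
v 0.915 3.465 4.133
f 2 1 5
f 2 5 3
f 3 5 6
f 3 6 4
f 5 1 7
f 5 7 6
f 6 7 8
f 6 8 4
f 7 1 9
f 7 9 8
f 8 9 10
f 8 10 4
f 9 1 11
f 9 11 10
f 10 11 12
f 10 12 4
f 11 1 13
f 11 13 12
f 12 13 14
f 12 14 4
f 13 1 15
f 13 15 14
f 14 15 16
f 14 16 4
f 15 1 17
f 15 17 16
f 16 17 18
f 16 18 4
f 17 1 2
f 17 2 18
f 18 2 3
f 18 3 4
f 20 22 19
f 23 20 19
f 19 22 21
f 21 23 19
f 20 26 22
f 24 20 23
f 24 26 20
f 22 26 21
f 25 23 21
f 21 26 25
f 25 24 23
f 26 24 25



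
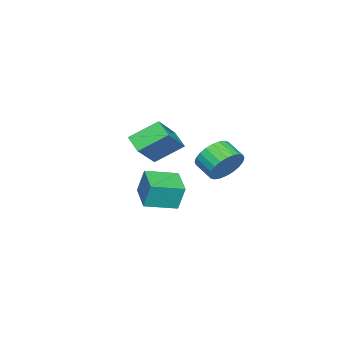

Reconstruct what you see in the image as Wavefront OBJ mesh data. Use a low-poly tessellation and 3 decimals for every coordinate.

v -3.27 -1.366 -2.17
v -3.317 -1.025 -0.865
v -2.014 -0.528 -2.344
v -2.061 -0.186 -1.039
v -2.359 -2.654 -1.801
v -2.406 -2.312 -0.496
v -1.103 -1.815 -1.975
v -1.15 -1.474 -0.67
v -1.049 2.129 1.423
v -0.375 2.082 2.077
v -0.838 1.223 2.492
v -1.511 1.271 1.837
v -0.622 2.296 2.244
v -1.085 1.437 2.658
v -0.934 2.484 2.286
v -1.397 1.625 2.7
v -1.264 2.619 2.196
v -1.727 1.76 2.611
v -1.56 2.678 1.989
v -2.023 1.82 2.403
v -1.779 2.655 1.695
v -2.242 1.796 2.11
v -1.886 2.551 1.36
v -2.349 1.692 1.775
v -1.866 2.383 1.035
v -2.329 1.524 1.449
v -1.722 2.177 0.768
v -2.185 1.318 1.183
v -1.475 1.963 0.602
v -1.938 1.104 1.016
v -1.163 1.775 0.56
v -1.626 0.916 0.974
v -0.833 1.64 0.649
v -1.296 0.781 1.064
v -0.537 1.58 0.857
v -1 0.722 1.271
v -0.318 1.604 1.15
v -0.781 0.745 1.565
v -0.211 1.708 1.485
v -0.674 0.849 1.9
v -0.231 1.876 1.811
v -0.694 1.017 2.225
v 0.235 0.69 3.046
v -0.247 0.049 3.496
v 1.717 0.558 4.442
v 1.235 -0.084 4.892
v 0.925 -0.416 2.208
v 0.443 -1.058 2.658
v 2.407 -0.549 3.604
v 1.925 -1.19 4.054
f 2 4 1
f 5 2 1
f 1 4 3
f 3 5 1
f 2 8 4
f 6 2 5
f 6 8 2
f 4 8 3
f 7 5 3
f 3 8 7
f 7 6 5
f 8 6 7
f 10 9 13
f 10 13 11
f 11 13 14
f 11 14 12
f 13 9 15
f 13 15 14
f 14 15 16
f 14 16 12
f 15 9 17
f 15 17 16
f 16 17 18
f 16 18 12
f 17 9 19
f 17 19 18
f 18 19 20
f 18 20 12
f 19 9 21
f 19 21 20
f 20 21 22
f 20 22 12
f 21 9 23
f 21 23 22
f 22 23 24
f 22 24 12
f 23 9 25
f 23 25 24
f 24 25 26
f 24 26 12
f 25 9 27
f 25 27 26
f 26 27 28
f 26 28 12
f 27 9 29
f 27 29 28
f 28 29 30
f 28 30 12
f 29 9 31
f 29 31 30
f 30 31 32
f 30 32 12
f 31 9 33
f 31 33 32
f 32 33 34
f 32 34 12
f 33 9 35
f 33 35 34
f 34 35 36
f 34 36 12
f 35 9 37
f 35 37 36
f 36 37 38
f 36 38 12
f 37 9 39
f 37 39 38
f 38 39 40
f 38 40 12
f 39 9 41
f 39 41 40
f 40 41 42
f 40 42 12
f 41 9 10
f 41 10 42
f 42 10 11
f 42 11 12
f 44 46 43
f 47 44 43
f 43 46 45
f 45 47 43
f 44 50 46
f 48 44 47
f 48 50 44
f 46 50 45
f 49 47 45
f 45 50 49
f 49 48 47
f 50 48 49



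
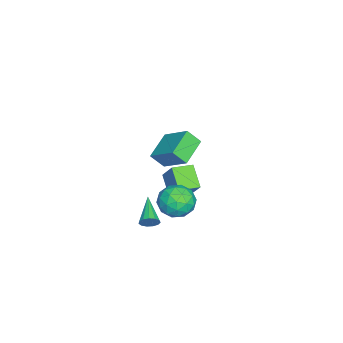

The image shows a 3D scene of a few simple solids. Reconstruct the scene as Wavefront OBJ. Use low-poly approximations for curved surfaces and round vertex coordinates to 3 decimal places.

v -2.703 1.501 -4.061
v -3.887 0.762 -3.023
v -3.549 2.63 -4.223
v -4.733 1.891 -3.184
v -1.927 2.289 -2.616
v -3.111 1.55 -1.577
v -2.773 3.418 -2.777
v -3.957 2.679 -1.739
v 0.03 2.742 3.151
v 0.176 1.964 4.026
v 0.862 4.274 4.376
v 1.008 3.495 5.251
v 1.772 2.325 2.489
v 1.918 1.546 3.364
v 2.604 3.856 3.714
v 2.75 3.078 4.589
v 1.605 4.063 -0.765
v 2.3 3.271 -1.399
v 0.3 2.609 -0.381
v 0.995 1.817 -1.015
v 1.395 2.263 0.059
v 2.202 3.161 -0.178
v 0.398 2.719 -1.602
v 1.205 3.617 -1.839
v 1.555 2.44 -1.917
v 2.171 2.159 -0.89
v 0.429 3.721 -0.89
v 1.045 3.44 0.137
v 2.067 3.794 -1.116
v 0.533 2.086 -0.664
v 0.768 2.347 -0.033
v 1.177 1.882 -0.406
v 2.009 3.73 -0.398
v 2.418 3.265 -0.771
v 1.886 2.672 0.087
v 0.182 2.615 -1.009
v 0.591 2.15 -1.382
v 1.423 3.998 -1.374
v 1.832 3.533 -1.747
v 0.714 3.208 -1.867
v 2.038 2.841 -1.793
v 1.271 1.986 -1.567
v 0.92 2.516 -1.912
v 1.394 3.044 -2.052
v 2.4 2.675 -1.189
v 1.633 1.821 -0.964
v 1.868 2.083 -0.332
v 2.342 2.611 -0.471
v 1.962 2.187 -1.494
v 0.967 4.059 -0.816
v 0.2 3.205 -0.591
v 0.258 3.269 -1.309
v 0.732 3.797 -1.448
v 1.329 3.894 -0.213
v 0.562 3.039 0.013
v 1.206 2.836 0.272
v 1.68 3.364 0.132
v 0.638 3.693 -0.286
v 0.333 1.046 -4.066
v 0.655 0.747 -3.574
v -1.473 0.474 -3.234
v 0.595 1.096 -3.462
v 0.453 1.43 -3.543
v 0.272 1.642 -3.789
v 0.111 1.665 -4.123
v 0.02 1.491 -4.44
v 0.029 1.176 -4.637
v 0.135 0.82 -4.653
v 0.303 0.536 -4.483
v 0.481 0.413 -4.18
v 0.613 0.492 -3.841
f 2 4 1
f 5 2 1
f 1 4 3
f 3 5 1
f 2 8 4
f 6 2 5
f 6 8 2
f 4 8 3
f 7 5 3
f 3 8 7
f 7 6 5
f 8 6 7
f 10 12 9
f 13 10 9
f 9 12 11
f 11 13 9
f 10 16 12
f 14 10 13
f 14 16 10
f 12 16 11
f 15 13 11
f 11 16 15
f 15 14 13
f 16 14 15
f 17 54 33
f 54 28 57
f 33 57 22
f 54 57 33
f 17 33 29
f 33 22 34
f 29 34 18
f 33 34 29
f 17 29 38
f 29 18 39
f 38 39 24
f 29 39 38
f 17 38 50
f 38 24 53
f 50 53 27
f 38 53 50
f 17 50 54
f 50 27 58
f 54 58 28
f 50 58 54
f 18 34 45
f 34 22 48
f 45 48 26
f 34 48 45
f 22 57 35
f 57 28 56
f 35 56 21
f 57 56 35
f 28 58 55
f 58 27 51
f 55 51 19
f 58 51 55
f 27 53 52
f 53 24 40
f 52 40 23
f 53 40 52
f 24 39 44
f 39 18 41
f 44 41 25
f 39 41 44
f 20 46 32
f 46 26 47
f 32 47 21
f 46 47 32
f 20 32 30
f 32 21 31
f 30 31 19
f 32 31 30
f 20 30 37
f 30 19 36
f 37 36 23
f 30 36 37
f 20 37 42
f 37 23 43
f 42 43 25
f 37 43 42
f 20 42 46
f 42 25 49
f 46 49 26
f 42 49 46
f 21 47 35
f 47 26 48
f 35 48 22
f 47 48 35
f 19 31 55
f 31 21 56
f 55 56 28
f 31 56 55
f 23 36 52
f 36 19 51
f 52 51 27
f 36 51 52
f 25 43 44
f 43 23 40
f 44 40 24
f 43 40 44
f 26 49 45
f 49 25 41
f 45 41 18
f 49 41 45
f 60 59 62
f 60 62 61
f 62 59 63
f 62 63 61
f 63 59 64
f 63 64 61
f 64 59 65
f 64 65 61
f 65 59 66
f 65 66 61
f 66 59 67
f 66 67 61
f 67 59 68
f 67 68 61
f 68 59 69
f 68 69 61
f 69 59 70
f 69 70 61
f 70 59 71
f 70 71 61
f 71 59 60
f 71 60 61



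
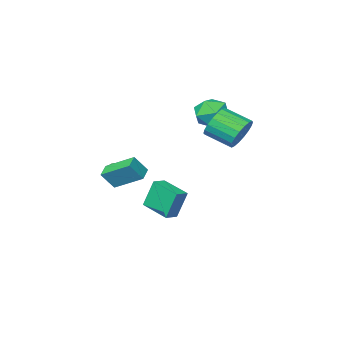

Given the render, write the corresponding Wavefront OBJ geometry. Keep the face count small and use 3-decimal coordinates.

v 2.156 -3.364 -1.552
v 2.527 -3.099 -1.782
v 2.834 -2.692 -0.818
v 2.464 -2.956 -0.588
v 2.192 -2.899 -1.759
v 2.499 -2.492 -0.796
v 1.837 -2.972 -1.616
v 2.144 -2.564 -0.652
v 1.668 -3.273 -1.434
v 1.976 -2.866 -0.471
v 1.786 -3.628 -1.322
v 2.093 -3.221 -0.358
v 2.121 -3.828 -1.344
v 2.428 -3.421 -0.381
v 2.476 -3.756 -1.488
v 2.783 -3.348 -0.524
v 2.644 -3.454 -1.669
v 2.952 -3.047 -0.706
v -2.197 1.816 2.561
v -1.682 1.692 1.69
v -0.828 0.48 2.367
v -1.343 0.604 3.239
v -1.43 1.995 1.914
v -0.576 0.783 2.591
v -1.329 2.263 2.266
v -0.475 1.051 2.943
v -1.4 2.442 2.677
v -0.546 1.23 3.354
v -1.629 2.498 3.065
v -0.775 1.286 3.742
v -1.971 2.418 3.353
v -1.117 1.206 4.03
v -2.357 2.219 3.485
v -1.503 1.007 4.162
v -2.712 1.94 3.433
v -1.858 0.728 4.11
v -2.964 1.637 3.209
v -2.11 0.425 3.886
v -3.065 1.369 2.857
v -2.211 0.157 3.534
v -2.994 1.19 2.446
v -2.14 -0.022 3.123
v -2.765 1.134 2.058
v -1.911 -0.078 2.735
v -2.423 1.214 1.77
v -1.569 0.002 2.447
v -2.037 1.413 1.638
v -1.183 0.201 2.315
v 3.101 -1.886 -1.415
v 2.503 -2.477 -1.124
v 2.186 -0.497 -0.477
v 1.587 -1.088 -0.185
v 3.773 -2.092 -0.455
v 3.174 -2.683 -0.163
v 2.857 -0.703 0.484
v 2.259 -1.294 0.775
v -2.934 -0.973 3.751
v -2.056 -0.485 3.319
v -2.724 -2.335 2.641
v -1.846 -1.847 2.209
v -1.809 -2.235 3.23
v -1.938 -1.394 3.917
v -2.842 -1.426 2.043
v -2.971 -0.585 2.73
v -1.999 -0.765 2.264
v -1.36 -1.265 2.997
v -3.42 -1.555 2.963
v -2.781 -2.055 3.696
v -0.236 -3.726 -3.994
v -0.717 -3.437 -2.283
v -0.657 -2.023 -4.4
v -1.139 -1.735 -2.689
v 0.559 -3.485 -3.811
v 0.077 -3.197 -2.1
v 0.137 -1.783 -4.217
v -0.344 -1.494 -2.506
f 2 1 5
f 2 5 3
f 3 5 6
f 3 6 4
f 5 1 7
f 5 7 6
f 6 7 8
f 6 8 4
f 7 1 9
f 7 9 8
f 8 9 10
f 8 10 4
f 9 1 11
f 9 11 10
f 10 11 12
f 10 12 4
f 11 1 13
f 11 13 12
f 12 13 14
f 12 14 4
f 13 1 15
f 13 15 14
f 14 15 16
f 14 16 4
f 15 1 17
f 15 17 16
f 16 17 18
f 16 18 4
f 17 1 2
f 17 2 18
f 18 2 3
f 18 3 4
f 20 19 23
f 20 23 21
f 21 23 24
f 21 24 22
f 23 19 25
f 23 25 24
f 24 25 26
f 24 26 22
f 25 19 27
f 25 27 26
f 26 27 28
f 26 28 22
f 27 19 29
f 27 29 28
f 28 29 30
f 28 30 22
f 29 19 31
f 29 31 30
f 30 31 32
f 30 32 22
f 31 19 33
f 31 33 32
f 32 33 34
f 32 34 22
f 33 19 35
f 33 35 34
f 34 35 36
f 34 36 22
f 35 19 37
f 35 37 36
f 36 37 38
f 36 38 22
f 37 19 39
f 37 39 38
f 38 39 40
f 38 40 22
f 39 19 41
f 39 41 40
f 40 41 42
f 40 42 22
f 41 19 43
f 41 43 42
f 42 43 44
f 42 44 22
f 43 19 45
f 43 45 44
f 44 45 46
f 44 46 22
f 45 19 47
f 45 47 46
f 46 47 48
f 46 48 22
f 47 19 20
f 47 20 48
f 48 20 21
f 48 21 22
f 50 52 49
f 53 50 49
f 49 52 51
f 51 53 49
f 50 56 52
f 54 50 53
f 54 56 50
f 52 56 51
f 55 53 51
f 51 56 55
f 55 54 53
f 56 54 55
f 57 68 62
f 57 62 58
f 57 58 64
f 57 64 67
f 57 67 68
f 58 62 66
f 62 68 61
f 68 67 59
f 67 64 63
f 64 58 65
f 60 66 61
f 60 61 59
f 60 59 63
f 60 63 65
f 60 65 66
f 61 66 62
f 59 61 68
f 63 59 67
f 65 63 64
f 66 65 58
f 70 72 69
f 73 70 69
f 69 72 71
f 71 73 69
f 70 76 72
f 74 70 73
f 74 76 70
f 72 76 71
f 75 73 71
f 71 76 75
f 75 74 73
f 76 74 75



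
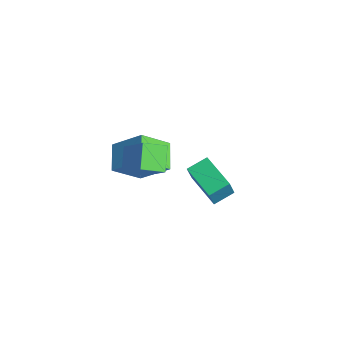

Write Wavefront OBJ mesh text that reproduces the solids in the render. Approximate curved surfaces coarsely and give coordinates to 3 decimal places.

v 3.648 -4.954 2.452
v 2.716 -4.399 3.271
v 3.867 -3.885 1.977
v 2.935 -3.33 2.796
v 4.965 -4.65 3.744
v 4.033 -4.095 4.563
v 5.184 -3.581 3.269
v 4.252 -3.026 4.088
v 0.948 -0.18 -2.529
v 1.277 -0.608 -1.347
v 0.916 0.889 -2.133
v 1.245 0.46 -0.951
v 2.815 0.04 -2.969
v 3.144 -0.389 -1.787
v 2.783 1.108 -2.573
v 3.112 0.68 -1.391
v 0.489 -3.997 1.278
v 1.595 -3.036 2.549
v 0.58 -2.626 0.162
v 1.686 -1.665 1.434
v 1.694 -4.575 0.666
v 2.8 -3.614 1.938
v 1.785 -3.204 -0.449
v 2.891 -2.243 0.822
f 2 4 1
f 5 2 1
f 1 4 3
f 3 5 1
f 2 8 4
f 6 2 5
f 6 8 2
f 4 8 3
f 7 5 3
f 3 8 7
f 7 6 5
f 8 6 7
f 10 12 9
f 13 10 9
f 9 12 11
f 11 13 9
f 10 16 12
f 14 10 13
f 14 16 10
f 12 16 11
f 15 13 11
f 11 16 15
f 15 14 13
f 16 14 15
f 18 20 17
f 21 18 17
f 17 20 19
f 19 21 17
f 18 24 20
f 22 18 21
f 22 24 18
f 20 24 19
f 23 21 19
f 19 24 23
f 23 22 21
f 24 22 23



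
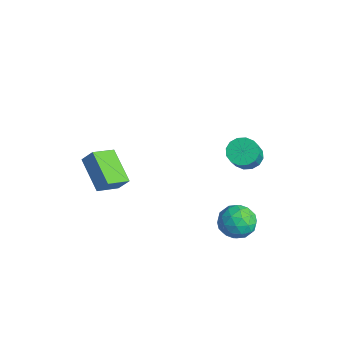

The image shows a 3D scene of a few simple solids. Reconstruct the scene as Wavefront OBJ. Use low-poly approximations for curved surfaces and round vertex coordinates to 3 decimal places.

v 3.296 4.064 -1.716
v 3.935 3.512 -2.23
v 2.145 2.988 -1.99
v 2.784 2.436 -2.504
v 2.887 2.53 -1.525
v 3.598 3.195 -1.356
v 2.482 3.305 -2.864
v 3.193 3.97 -2.695
v 3.432 3.042 -2.939
v 3.682 2.564 -2.111
v 2.398 3.936 -2.109
v 2.648 3.458 -1.281
v 3.716 3.883 -1.949
v 2.364 2.617 -2.271
v 2.424 2.673 -1.696
v 2.8 2.348 -1.998
v 3.519 3.696 -1.435
v 3.894 3.372 -1.737
v 3.278 2.795 -1.323
v 2.186 3.128 -2.483
v 2.561 2.804 -2.785
v 3.28 4.152 -2.222
v 3.656 3.827 -2.524
v 2.802 3.705 -2.897
v 3.796 3.282 -2.668
v 3.12 2.649 -2.829
v 2.942 3.16 -3.041
v 3.36 3.551 -2.941
v 3.943 3 -2.181
v 3.267 2.368 -2.342
v 3.328 2.423 -1.767
v 3.746 2.814 -1.668
v 3.648 2.725 -2.598
v 2.813 4.132 -1.878
v 2.137 3.5 -2.039
v 2.334 3.686 -2.552
v 2.752 4.077 -2.453
v 2.96 3.851 -1.391
v 2.284 3.218 -1.552
v 2.72 2.949 -1.279
v 3.138 3.34 -1.179
v 2.432 3.775 -1.622
v 2.211 4.157 1.733
v 2.628 3.753 1.228
v 3.427 3.06 2.442
v 3.009 3.463 2.947
v 2.833 4.09 1.285
v 3.632 3.397 2.499
v 2.871 4.445 1.463
v 3.67 3.752 2.677
v 2.732 4.722 1.713
v 3.531 4.029 2.927
v 2.454 4.848 1.968
v 3.252 4.155 3.182
v 2.11 4.789 2.161
v 2.908 4.096 3.374
v 1.793 4.56 2.238
v 2.592 3.867 3.452
v 1.588 4.223 2.181
v 2.387 3.53 3.395
v 1.55 3.868 2.003
v 2.349 3.175 3.217
v 1.689 3.591 1.753
v 2.488 2.898 2.967
v 1.968 3.465 1.498
v 2.766 2.772 2.712
v 2.312 3.524 1.306
v 3.11 2.831 2.519
v -3.572 -1.564 -0.829
v -3.158 -1.172 -0.107
v -3.844 -0.316 -1.351
v -3.43 0.076 -0.629
v -1.83 -1.596 -1.811
v -1.416 -1.204 -1.089
v -2.102 -0.348 -2.333
v -1.688 0.044 -1.611
f 1 38 17
f 38 12 41
f 17 41 6
f 38 41 17
f 1 17 13
f 17 6 18
f 13 18 2
f 17 18 13
f 1 13 22
f 13 2 23
f 22 23 8
f 13 23 22
f 1 22 34
f 22 8 37
f 34 37 11
f 22 37 34
f 1 34 38
f 34 11 42
f 38 42 12
f 34 42 38
f 2 18 29
f 18 6 32
f 29 32 10
f 18 32 29
f 6 41 19
f 41 12 40
f 19 40 5
f 41 40 19
f 12 42 39
f 42 11 35
f 39 35 3
f 42 35 39
f 11 37 36
f 37 8 24
f 36 24 7
f 37 24 36
f 8 23 28
f 23 2 25
f 28 25 9
f 23 25 28
f 4 30 16
f 30 10 31
f 16 31 5
f 30 31 16
f 4 16 14
f 16 5 15
f 14 15 3
f 16 15 14
f 4 14 21
f 14 3 20
f 21 20 7
f 14 20 21
f 4 21 26
f 21 7 27
f 26 27 9
f 21 27 26
f 4 26 30
f 26 9 33
f 30 33 10
f 26 33 30
f 5 31 19
f 31 10 32
f 19 32 6
f 31 32 19
f 3 15 39
f 15 5 40
f 39 40 12
f 15 40 39
f 7 20 36
f 20 3 35
f 36 35 11
f 20 35 36
f 9 27 28
f 27 7 24
f 28 24 8
f 27 24 28
f 10 33 29
f 33 9 25
f 29 25 2
f 33 25 29
f 44 43 47
f 44 47 45
f 45 47 48
f 45 48 46
f 47 43 49
f 47 49 48
f 48 49 50
f 48 50 46
f 49 43 51
f 49 51 50
f 50 51 52
f 50 52 46
f 51 43 53
f 51 53 52
f 52 53 54
f 52 54 46
f 53 43 55
f 53 55 54
f 54 55 56
f 54 56 46
f 55 43 57
f 55 57 56
f 56 57 58
f 56 58 46
f 57 43 59
f 57 59 58
f 58 59 60
f 58 60 46
f 59 43 61
f 59 61 60
f 60 61 62
f 60 62 46
f 61 43 63
f 61 63 62
f 62 63 64
f 62 64 46
f 63 43 65
f 63 65 64
f 64 65 66
f 64 66 46
f 65 43 67
f 65 67 66
f 66 67 68
f 66 68 46
f 67 43 44
f 67 44 68
f 68 44 45
f 68 45 46
f 70 72 69
f 73 70 69
f 69 72 71
f 71 73 69
f 70 76 72
f 74 70 73
f 74 76 70
f 72 76 71
f 75 73 71
f 71 76 75
f 75 74 73
f 76 74 75



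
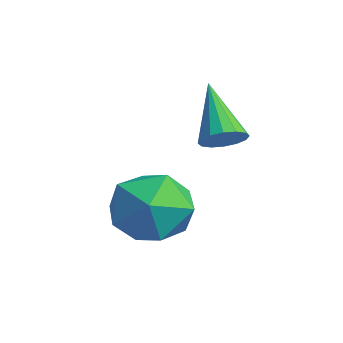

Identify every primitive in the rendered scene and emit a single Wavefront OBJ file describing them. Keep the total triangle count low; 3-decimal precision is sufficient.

v 0.999 3.71 0.449
v 1.464 3.831 0.872
v -0.339 3.89 1.871
v 1.377 4.128 0.753
v 1.189 4.313 0.552
v 0.95 4.336 0.324
v 0.724 4.191 0.129
v 0.571 3.918 0.021
v 0.534 3.589 0.027
v 0.621 3.292 0.146
v 0.809 3.108 0.347
v 1.048 3.084 0.575
v 1.274 3.229 0.769
v 1.426 3.502 0.878
v 1.064 1.846 -1.582
v 1.706 2.499 -0.792
v 2.254 0.321 -1.288
v 2.896 0.974 -0.498
v 1.77 0.628 -0.223
v 1.035 1.571 -0.405
v 2.925 1.249 -1.675
v 2.19 2.192 -1.857
v 2.856 2.13 -0.849
v 2.142 1.746 0.048
v 1.818 1.074 -2.128
v 1.104 0.69 -1.231
f 2 1 4
f 2 4 3
f 4 1 5
f 4 5 3
f 5 1 6
f 5 6 3
f 6 1 7
f 6 7 3
f 7 1 8
f 7 8 3
f 8 1 9
f 8 9 3
f 9 1 10
f 9 10 3
f 10 1 11
f 10 11 3
f 11 1 12
f 11 12 3
f 12 1 13
f 12 13 3
f 13 1 14
f 13 14 3
f 14 1 2
f 14 2 3
f 15 26 20
f 15 20 16
f 15 16 22
f 15 22 25
f 15 25 26
f 16 20 24
f 20 26 19
f 26 25 17
f 25 22 21
f 22 16 23
f 18 24 19
f 18 19 17
f 18 17 21
f 18 21 23
f 18 23 24
f 19 24 20
f 17 19 26
f 21 17 25
f 23 21 22
f 24 23 16



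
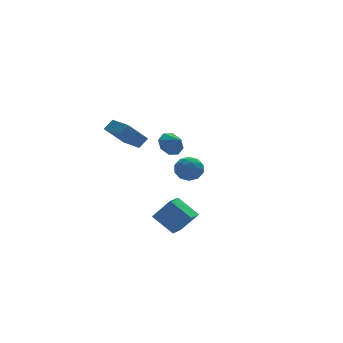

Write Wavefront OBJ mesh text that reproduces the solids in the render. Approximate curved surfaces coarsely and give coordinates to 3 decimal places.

v 0.714 4.249 -3.519
v 1.643 4.425 -3.772
v 1.137 2.835 -2.948
v 2.066 3.011 -3.201
v 1.652 3.519 -2.475
v 1.39 4.393 -2.828
v 1.39 2.867 -3.892
v 1.128 3.741 -4.245
v 2.06 3.571 -4.002
v 2.222 3.973 -3.126
v 0.558 3.287 -3.594
v 0.72 3.689 -2.718
v 1.142 4.461 -3.696
v 1.638 2.799 -3.024
v 1.395 3.098 -2.597
v 1.941 3.201 -2.746
v 0.993 4.442 -3.141
v 1.539 4.545 -3.289
v 1.544 4.013 -2.527
v 1.241 2.715 -3.431
v 1.787 2.818 -3.579
v 0.839 4.059 -3.974
v 1.385 4.162 -4.123
v 1.236 3.247 -4.193
v 1.932 4.062 -3.98
v 2.181 3.231 -3.644
v 1.784 3.147 -4.05
v 1.63 3.661 -4.258
v 2.028 4.299 -3.465
v 2.276 3.468 -3.129
v 2.033 3.767 -2.702
v 1.879 4.28 -2.91
v 2.273 3.797 -3.6
v 0.504 3.792 -3.591
v 0.752 2.961 -3.255
v 0.901 2.98 -3.81
v 0.747 3.493 -4.018
v 0.599 4.029 -3.076
v 0.848 3.198 -2.74
v 1.15 3.599 -2.462
v 0.996 4.113 -2.67
v 0.507 3.463 -3.12
v -4.141 0.786 1.605
v -3.526 0.951 2.183
v -4.384 2.709 1.314
v -3.769 2.874 1.892
v -2.931 0.746 0.328
v -2.316 0.911 0.906
v -3.174 2.669 0.037
v -2.559 2.834 0.615
v 0.241 3.725 -1.1
v 0.609 4.327 -0.51
v 0.539 2.955 -0.5
v -0.064 4.181 -0.361
v -0.558 3.768 -0.645
v -0.585 3.33 -1.195
v -0.128 3.122 -1.689
v 0.545 3.268 -1.838
v 1.039 3.681 -1.554
v 1.066 4.12 -1.004
v -3.014 -4.713 -4.118
v -3.837 -3.618 -3.128
v -2.189 -3.843 -4.394
v -3.012 -2.748 -3.404
v -2.108 -5.172 -2.856
v -2.931 -4.077 -1.866
v -1.283 -4.302 -3.132
v -2.106 -3.207 -2.142
f 1 38 17
f 38 12 41
f 17 41 6
f 38 41 17
f 1 17 13
f 17 6 18
f 13 18 2
f 17 18 13
f 1 13 22
f 13 2 23
f 22 23 8
f 13 23 22
f 1 22 34
f 22 8 37
f 34 37 11
f 22 37 34
f 1 34 38
f 34 11 42
f 38 42 12
f 34 42 38
f 2 18 29
f 18 6 32
f 29 32 10
f 18 32 29
f 6 41 19
f 41 12 40
f 19 40 5
f 41 40 19
f 12 42 39
f 42 11 35
f 39 35 3
f 42 35 39
f 11 37 36
f 37 8 24
f 36 24 7
f 37 24 36
f 8 23 28
f 23 2 25
f 28 25 9
f 23 25 28
f 4 30 16
f 30 10 31
f 16 31 5
f 30 31 16
f 4 16 14
f 16 5 15
f 14 15 3
f 16 15 14
f 4 14 21
f 14 3 20
f 21 20 7
f 14 20 21
f 4 21 26
f 21 7 27
f 26 27 9
f 21 27 26
f 4 26 30
f 26 9 33
f 30 33 10
f 26 33 30
f 5 31 19
f 31 10 32
f 19 32 6
f 31 32 19
f 3 15 39
f 15 5 40
f 39 40 12
f 15 40 39
f 7 20 36
f 20 3 35
f 36 35 11
f 20 35 36
f 9 27 28
f 27 7 24
f 28 24 8
f 27 24 28
f 10 33 29
f 33 9 25
f 29 25 2
f 33 25 29
f 44 46 43
f 47 44 43
f 43 46 45
f 45 47 43
f 44 50 46
f 48 44 47
f 48 50 44
f 46 50 45
f 49 47 45
f 45 50 49
f 49 48 47
f 50 48 49
f 52 51 54
f 52 54 53
f 54 51 55
f 54 55 53
f 55 51 56
f 55 56 53
f 56 51 57
f 56 57 53
f 57 51 58
f 57 58 53
f 58 51 59
f 58 59 53
f 59 51 60
f 59 60 53
f 60 51 52
f 60 52 53
f 62 64 61
f 65 62 61
f 61 64 63
f 63 65 61
f 62 68 64
f 66 62 65
f 66 68 62
f 64 68 63
f 67 65 63
f 63 68 67
f 67 66 65
f 68 66 67



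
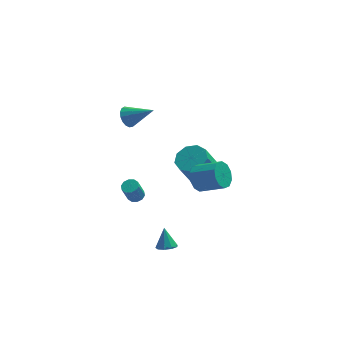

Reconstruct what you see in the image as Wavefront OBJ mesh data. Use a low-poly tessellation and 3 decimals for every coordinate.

v -3.652 1.845 3.169
v -3.201 2.127 2.669
v -2.228 1.275 4.131
v -3.249 2.388 2.895
v -3.39 2.526 3.184
v -3.59 2.507 3.47
v -3.805 2.337 3.686
v -3.984 2.053 3.785
v -4.088 1.722 3.742
v -4.091 1.419 3.568
v -3.994 1.214 3.302
v -3.819 1.153 3.007
v -3.605 1.25 2.748
v -3.402 1.484 2.586
v -3.256 1.8 2.557
v 0.384 1.78 -2.688
v 0.919 2.007 -3.427
v 2.29 1.366 -2.631
v 1.756 1.14 -1.892
v 0.917 2.458 -3.061
v 2.289 1.818 -2.266
v 0.712 2.651 -2.553
v 2.084 2.01 -1.757
v 0.382 2.511 -2.096
v 1.754 1.87 -1.301
v 0.053 2.092 -1.865
v 1.424 1.451 -1.07
v -0.15 1.554 -1.949
v 1.221 0.913 -1.153
v -0.149 1.102 -2.314
v 1.223 0.462 -1.519
v 0.056 0.91 -2.823
v 1.428 0.269 -2.027
v 0.386 1.05 -3.279
v 1.758 0.409 -2.484
v 0.716 1.469 -3.51
v 2.087 0.828 -2.715
v -3.536 -2.856 0.305
v -3.082 -2.706 0.483
v -3.43 -3.014 1.632
v -3.884 -3.164 1.455
v -3.276 -2.458 0.491
v -3.625 -2.766 1.64
v -3.57 -2.362 0.428
v -3.918 -2.67 1.577
v -3.85 -2.454 0.318
v -4.199 -2.763 1.467
v -4.011 -2.7 0.203
v -4.359 -3.009 1.353
v -3.99 -3.006 0.128
v -4.338 -3.314 1.277
v -3.795 -3.254 0.12
v -4.144 -3.562 1.269
v -3.502 -3.35 0.183
v -3.85 -3.658 1.332
v -3.221 -3.257 0.293
v -3.57 -3.566 1.442
v -3.061 -3.011 0.407
v -3.409 -3.32 1.557
v 0.926 4.203 -4.306
v 1.461 3.289 -4.348
v 0.669 2.743 -2.515
v 0.134 3.657 -2.474
v 1.863 3.798 -4.022
v 1.071 3.251 -2.19
v 1.827 4.496 -3.83
v 1.035 3.949 -1.997
v 1.369 5.057 -3.861
v 0.577 4.51 -2.028
v 0.703 5.219 -4.1
v -0.088 4.672 -2.267
v 0.142 4.905 -4.435
v -0.649 4.359 -2.603
v -0.052 4.264 -4.711
v -0.844 3.717 -2.878
v 0.211 3.593 -4.797
v -0.581 3.047 -2.964
v 0.809 3.209 -4.654
v 0.017 2.662 -2.821
v -1.926 -3.791 -3.619
v -1.557 -3.331 -3.842
v -2.014 -3.169 -2.481
v -1.971 -3.241 -3.923
v -2.363 -3.408 -3.862
v -2.551 -3.754 -3.688
v -2.446 -4.118 -3.481
v -2.098 -4.328 -3.339
v -1.669 -4.287 -3.328
v -1.36 -4.014 -3.453
v -1.316 -3.636 -3.656
f 2 1 4
f 2 4 3
f 4 1 5
f 4 5 3
f 5 1 6
f 5 6 3
f 6 1 7
f 6 7 3
f 7 1 8
f 7 8 3
f 8 1 9
f 8 9 3
f 9 1 10
f 9 10 3
f 10 1 11
f 10 11 3
f 11 1 12
f 11 12 3
f 12 1 13
f 12 13 3
f 13 1 14
f 13 14 3
f 14 1 15
f 14 15 3
f 15 1 2
f 15 2 3
f 17 16 20
f 17 20 18
f 18 20 21
f 18 21 19
f 20 16 22
f 20 22 21
f 21 22 23
f 21 23 19
f 22 16 24
f 22 24 23
f 23 24 25
f 23 25 19
f 24 16 26
f 24 26 25
f 25 26 27
f 25 27 19
f 26 16 28
f 26 28 27
f 27 28 29
f 27 29 19
f 28 16 30
f 28 30 29
f 29 30 31
f 29 31 19
f 30 16 32
f 30 32 31
f 31 32 33
f 31 33 19
f 32 16 34
f 32 34 33
f 33 34 35
f 33 35 19
f 34 16 36
f 34 36 35
f 35 36 37
f 35 37 19
f 36 16 17
f 36 17 37
f 37 17 18
f 37 18 19
f 39 38 42
f 39 42 40
f 40 42 43
f 40 43 41
f 42 38 44
f 42 44 43
f 43 44 45
f 43 45 41
f 44 38 46
f 44 46 45
f 45 46 47
f 45 47 41
f 46 38 48
f 46 48 47
f 47 48 49
f 47 49 41
f 48 38 50
f 48 50 49
f 49 50 51
f 49 51 41
f 50 38 52
f 50 52 51
f 51 52 53
f 51 53 41
f 52 38 54
f 52 54 53
f 53 54 55
f 53 55 41
f 54 38 56
f 54 56 55
f 55 56 57
f 55 57 41
f 56 38 58
f 56 58 57
f 57 58 59
f 57 59 41
f 58 38 39
f 58 39 59
f 59 39 40
f 59 40 41
f 61 60 64
f 61 64 62
f 62 64 65
f 62 65 63
f 64 60 66
f 64 66 65
f 65 66 67
f 65 67 63
f 66 60 68
f 66 68 67
f 67 68 69
f 67 69 63
f 68 60 70
f 68 70 69
f 69 70 71
f 69 71 63
f 70 60 72
f 70 72 71
f 71 72 73
f 71 73 63
f 72 60 74
f 72 74 73
f 73 74 75
f 73 75 63
f 74 60 76
f 74 76 75
f 75 76 77
f 75 77 63
f 76 60 78
f 76 78 77
f 77 78 79
f 77 79 63
f 78 60 61
f 78 61 79
f 79 61 62
f 79 62 63
f 81 80 83
f 81 83 82
f 83 80 84
f 83 84 82
f 84 80 85
f 84 85 82
f 85 80 86
f 85 86 82
f 86 80 87
f 86 87 82
f 87 80 88
f 87 88 82
f 88 80 89
f 88 89 82
f 89 80 90
f 89 90 82
f 90 80 81
f 90 81 82



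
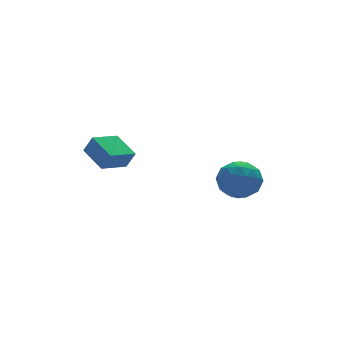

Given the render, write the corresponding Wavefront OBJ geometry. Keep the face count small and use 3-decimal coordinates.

v 3.143 -0.485 1.761
v 3.858 -1.161 1.058
v 1.582 -1.079 0.742
v 2.297 -1.755 0.039
v 2.125 -2.058 1.197
v 3.09 -1.691 1.827
v 2.35 -0.549 -0.027
v 3.315 -0.182 0.603
v 3.368 -1.2 -0.047
v 3.229 -2.133 0.71
v 2.211 -0.107 1.09
v 2.072 -1.04 1.847
v 3.638 -0.771 1.499
v 1.802 -1.469 0.301
v 1.701 -1.647 0.982
v 2.122 -2.045 0.569
v 3.186 -1.083 1.951
v 3.607 -1.48 1.538
v 2.588 -2.007 1.619
v 1.833 -0.76 0.262
v 2.254 -1.157 -0.151
v 3.318 -0.195 1.231
v 3.739 -0.593 0.818
v 2.852 -0.233 0.181
v 3.77 -1.191 0.436
v 2.852 -1.54 -0.162
v 2.883 -0.831 -0.201
v 3.45 -0.616 0.169
v 3.689 -1.74 0.881
v 2.771 -2.089 0.282
v 2.67 -2.267 0.963
v 3.237 -2.051 1.333
v 3.4 -1.763 0.232
v 2.669 -0.151 1.518
v 1.751 -0.5 0.919
v 2.203 -0.189 0.467
v 2.77 0.027 0.837
v 2.588 -0.7 1.962
v 1.67 -1.049 1.364
v 1.99 -1.624 1.631
v 2.557 -1.409 2.001
v 2.04 -0.477 1.568
v -3.933 0.303 2.613
v -3.591 -0.01 3.544
v -4.18 1.8 3.208
v -3.838 1.488 4.138
v -2.442 0.712 2.202
v -2.1 0.4 3.132
v -2.689 2.21 2.796
v -2.347 1.897 3.727
f 1 38 17
f 38 12 41
f 17 41 6
f 38 41 17
f 1 17 13
f 17 6 18
f 13 18 2
f 17 18 13
f 1 13 22
f 13 2 23
f 22 23 8
f 13 23 22
f 1 22 34
f 22 8 37
f 34 37 11
f 22 37 34
f 1 34 38
f 34 11 42
f 38 42 12
f 34 42 38
f 2 18 29
f 18 6 32
f 29 32 10
f 18 32 29
f 6 41 19
f 41 12 40
f 19 40 5
f 41 40 19
f 12 42 39
f 42 11 35
f 39 35 3
f 42 35 39
f 11 37 36
f 37 8 24
f 36 24 7
f 37 24 36
f 8 23 28
f 23 2 25
f 28 25 9
f 23 25 28
f 4 30 16
f 30 10 31
f 16 31 5
f 30 31 16
f 4 16 14
f 16 5 15
f 14 15 3
f 16 15 14
f 4 14 21
f 14 3 20
f 21 20 7
f 14 20 21
f 4 21 26
f 21 7 27
f 26 27 9
f 21 27 26
f 4 26 30
f 26 9 33
f 30 33 10
f 26 33 30
f 5 31 19
f 31 10 32
f 19 32 6
f 31 32 19
f 3 15 39
f 15 5 40
f 39 40 12
f 15 40 39
f 7 20 36
f 20 3 35
f 36 35 11
f 20 35 36
f 9 27 28
f 27 7 24
f 28 24 8
f 27 24 28
f 10 33 29
f 33 9 25
f 29 25 2
f 33 25 29
f 44 46 43
f 47 44 43
f 43 46 45
f 45 47 43
f 44 50 46
f 48 44 47
f 48 50 44
f 46 50 45
f 49 47 45
f 45 50 49
f 49 48 47
f 50 48 49

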